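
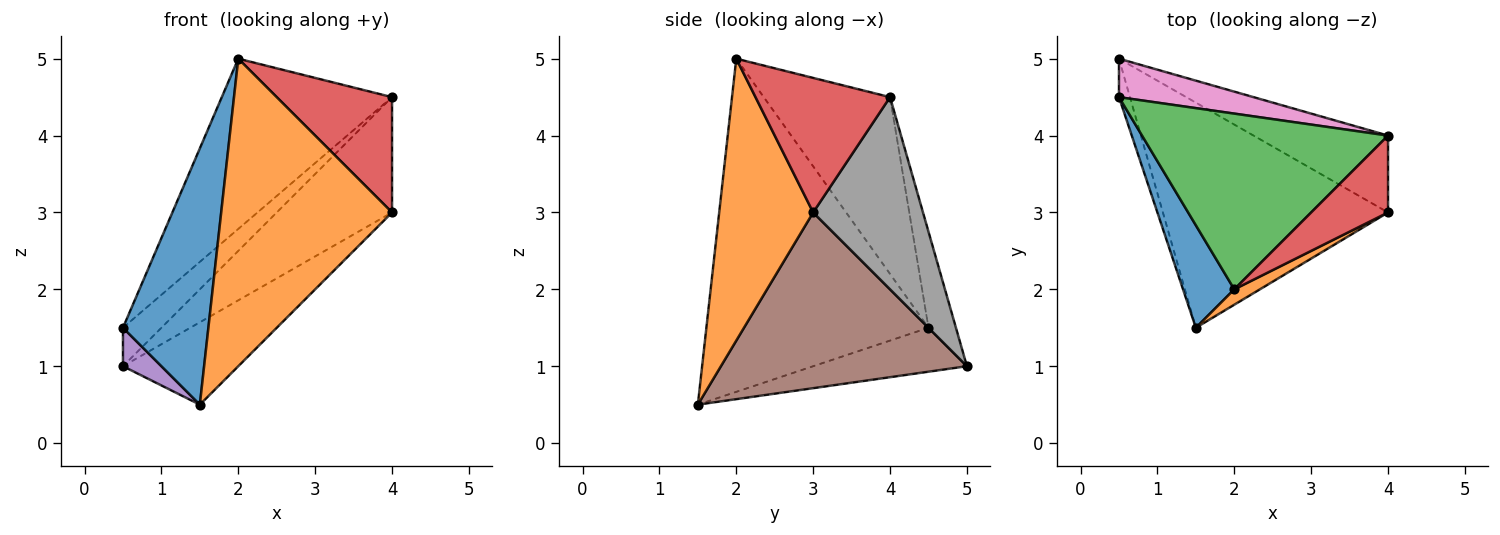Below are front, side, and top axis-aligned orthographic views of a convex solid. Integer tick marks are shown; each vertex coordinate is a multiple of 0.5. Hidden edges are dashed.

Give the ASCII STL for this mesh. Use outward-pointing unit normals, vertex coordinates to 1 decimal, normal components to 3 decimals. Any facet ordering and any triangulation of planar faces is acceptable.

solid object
 facet normal -0.924 -0.355 0.142
  outer loop
   vertex 2.0 2.0 5.0
   vertex 0.5 4.5 1.5
   vertex 1.5 1.5 0.5
  endloop
 endfacet
 facet normal 0.481 -0.875 0.044
  outer loop
   vertex 2.0 2.0 5.0
   vertex 1.5 1.5 0.5
   vertex 4.0 3.0 3.0
  endloop
 endfacet
 facet normal -0.459 0.618 0.638
  outer loop
   vertex 4.0 4.0 4.5
   vertex 0.5 4.5 1.5
   vertex 2.0 2.0 5.0
  endloop
 endfacet
 facet normal 0.697 -0.597 0.398
  outer loop
   vertex 4.0 4.0 4.5
   vertex 2.0 2.0 5.0
   vertex 4.0 3.0 3.0
  endloop
 endfacet
 facet normal -0.943 -0.236 -0.236
  outer loop
   vertex 0.5 5.0 1.0
   vertex 1.5 1.5 0.5
   vertex 0.5 4.5 1.5
  endloop
 endfacet
 facet normal 0.591 0.277 -0.757
  outer loop
   vertex 0.5 5.0 1.0
   vertex 4.0 3.0 3.0
   vertex 1.5 1.5 0.5
  endloop
 endfacet
 facet normal -0.451 0.631 0.631
  outer loop
   vertex 0.5 5.0 1.0
   vertex 0.5 4.5 1.5
   vertex 4.0 4.0 4.5
  endloop
 endfacet
 facet normal 0.621 0.652 -0.435
  outer loop
   vertex 0.5 5.0 1.0
   vertex 4.0 4.0 4.5
   vertex 4.0 3.0 3.0
  endloop
 endfacet
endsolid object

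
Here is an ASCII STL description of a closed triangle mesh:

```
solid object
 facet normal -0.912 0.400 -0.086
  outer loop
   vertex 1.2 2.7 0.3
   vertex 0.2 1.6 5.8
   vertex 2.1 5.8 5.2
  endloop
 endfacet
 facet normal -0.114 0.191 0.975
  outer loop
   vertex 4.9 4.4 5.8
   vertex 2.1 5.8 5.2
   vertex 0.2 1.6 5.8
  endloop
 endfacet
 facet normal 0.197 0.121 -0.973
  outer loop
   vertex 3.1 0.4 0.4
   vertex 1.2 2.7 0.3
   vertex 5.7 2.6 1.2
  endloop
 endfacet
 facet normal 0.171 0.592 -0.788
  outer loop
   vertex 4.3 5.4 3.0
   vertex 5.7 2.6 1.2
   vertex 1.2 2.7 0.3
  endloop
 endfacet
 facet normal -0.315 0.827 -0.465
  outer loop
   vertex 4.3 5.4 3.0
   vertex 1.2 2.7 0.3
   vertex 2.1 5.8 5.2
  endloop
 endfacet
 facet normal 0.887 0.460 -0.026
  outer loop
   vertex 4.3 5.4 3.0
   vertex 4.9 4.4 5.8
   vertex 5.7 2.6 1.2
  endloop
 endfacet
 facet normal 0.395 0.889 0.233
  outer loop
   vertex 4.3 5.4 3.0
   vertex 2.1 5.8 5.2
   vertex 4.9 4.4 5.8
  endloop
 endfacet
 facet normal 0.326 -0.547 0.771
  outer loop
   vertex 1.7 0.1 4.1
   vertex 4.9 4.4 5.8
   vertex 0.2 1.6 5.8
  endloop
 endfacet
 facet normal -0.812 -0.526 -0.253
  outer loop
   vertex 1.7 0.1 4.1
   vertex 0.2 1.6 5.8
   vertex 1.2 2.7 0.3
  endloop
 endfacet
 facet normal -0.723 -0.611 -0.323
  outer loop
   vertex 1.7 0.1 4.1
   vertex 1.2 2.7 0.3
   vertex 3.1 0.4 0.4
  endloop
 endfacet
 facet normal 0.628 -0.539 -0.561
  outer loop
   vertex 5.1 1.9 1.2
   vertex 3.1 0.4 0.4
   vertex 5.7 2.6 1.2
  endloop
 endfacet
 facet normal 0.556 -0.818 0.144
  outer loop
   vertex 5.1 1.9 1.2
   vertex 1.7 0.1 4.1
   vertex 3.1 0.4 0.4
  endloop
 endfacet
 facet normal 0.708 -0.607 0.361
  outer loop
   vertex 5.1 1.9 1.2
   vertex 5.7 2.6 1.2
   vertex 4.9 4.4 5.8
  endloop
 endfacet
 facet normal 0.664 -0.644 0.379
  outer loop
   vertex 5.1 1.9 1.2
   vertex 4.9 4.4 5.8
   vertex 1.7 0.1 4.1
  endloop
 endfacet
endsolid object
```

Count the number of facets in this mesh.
14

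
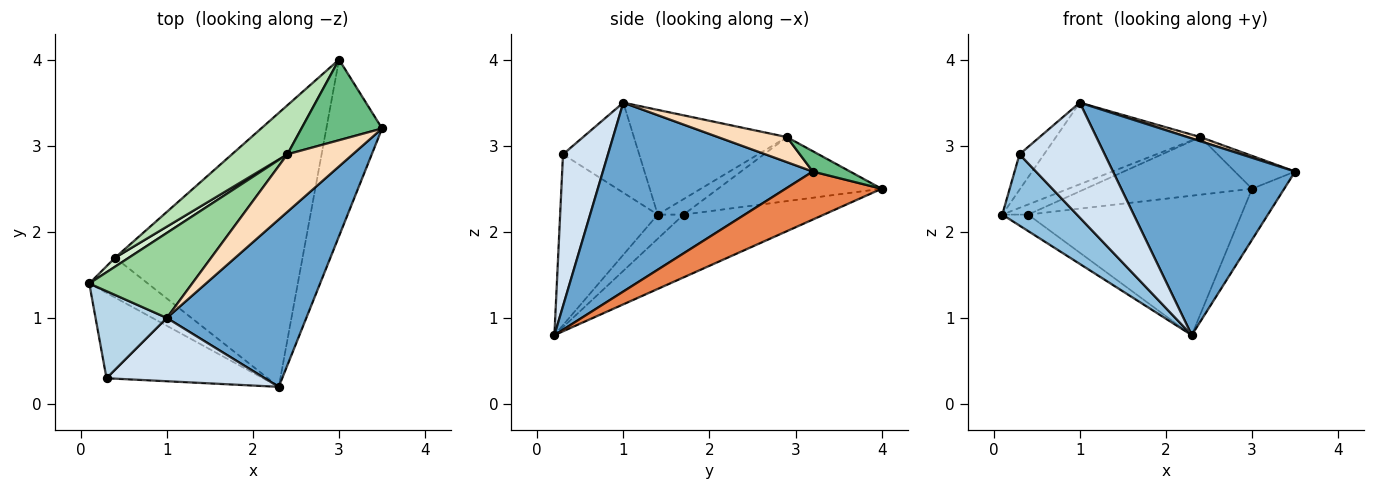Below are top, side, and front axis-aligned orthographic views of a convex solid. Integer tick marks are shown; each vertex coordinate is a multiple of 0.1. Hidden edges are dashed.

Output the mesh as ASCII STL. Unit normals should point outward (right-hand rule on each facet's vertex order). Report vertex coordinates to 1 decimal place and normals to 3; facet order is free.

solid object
 facet normal 0.660 -0.572 0.487
  outer loop
   vertex 1.0 1.0 3.5
   vertex 2.3 0.2 0.8
   vertex 3.5 3.2 2.7
  endloop
 endfacet
 facet normal -0.642 -0.491 -0.588
  outer loop
   vertex 0.3 0.3 2.9
   vertex 0.1 1.4 2.2
   vertex 2.3 0.2 0.8
  endloop
 endfacet
 facet normal -0.760 0.245 0.602
  outer loop
   vertex 0.3 0.3 2.9
   vertex 1.0 1.0 3.5
   vertex 0.1 1.4 2.2
  endloop
 endfacet
 facet normal 0.420 -0.795 0.438
  outer loop
   vertex 0.3 0.3 2.9
   vertex 2.3 0.2 0.8
   vertex 1.0 1.0 3.5
  endloop
 endfacet
 facet normal 0.638 0.214 -0.740
  outer loop
   vertex 3.0 4.0 2.5
   vertex 3.5 3.2 2.7
   vertex 2.3 0.2 0.8
  endloop
 endfacet
 facet normal -0.356 0.356 -0.864
  outer loop
   vertex 0.4 1.7 2.2
   vertex 2.3 0.2 0.8
   vertex 0.1 1.4 2.2
  endloop
 endfacet
 facet normal -0.286 0.435 -0.854
  outer loop
   vertex 0.4 1.7 2.2
   vertex 3.0 4.0 2.5
   vertex 2.3 0.2 0.8
  endloop
 endfacet
 facet normal 0.357 -0.067 0.932
  outer loop
   vertex 2.4 2.9 3.1
   vertex 1.0 1.0 3.5
   vertex 3.5 3.2 2.7
  endloop
 endfacet
 facet normal 0.228 0.368 0.902
  outer loop
   vertex 2.4 2.9 3.1
   vertex 3.5 3.2 2.7
   vertex 3.0 4.0 2.5
  endloop
 endfacet
 facet normal -0.592 0.558 0.581
  outer loop
   vertex 2.4 2.9 3.1
   vertex 0.1 1.4 2.2
   vertex 1.0 1.0 3.5
  endloop
 endfacet
 facet normal -0.599 0.610 0.519
  outer loop
   vertex 2.4 2.9 3.1
   vertex 3.0 4.0 2.5
   vertex 0.4 1.7 2.2
  endloop
 endfacet
 facet normal -0.599 0.599 0.532
  outer loop
   vertex 2.4 2.9 3.1
   vertex 0.4 1.7 2.2
   vertex 0.1 1.4 2.2
  endloop
 endfacet
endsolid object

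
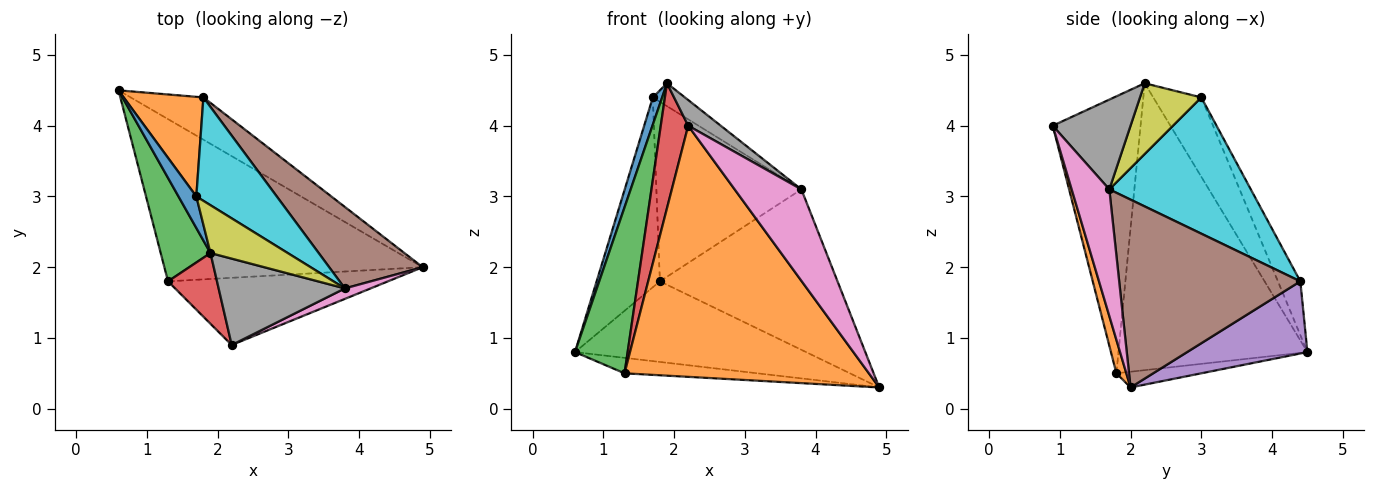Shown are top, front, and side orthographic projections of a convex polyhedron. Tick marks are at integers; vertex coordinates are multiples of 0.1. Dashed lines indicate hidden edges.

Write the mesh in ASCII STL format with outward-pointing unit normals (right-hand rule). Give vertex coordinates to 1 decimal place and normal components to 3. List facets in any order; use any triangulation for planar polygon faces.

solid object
 facet normal -0.060 0.095 -0.994
  outer loop
   vertex 1.3 1.8 0.5
   vertex 0.6 4.5 0.8
   vertex 4.9 2.0 0.3
  endloop
 endfacet
 facet normal 0.039 -0.965 -0.258
  outer loop
   vertex 1.3 1.8 0.5
   vertex 4.9 2.0 0.3
   vertex 2.2 0.9 4.0
  endloop
 endfacet
 facet normal -0.950 -0.265 0.165
  outer loop
   vertex 1.3 1.8 0.5
   vertex 1.9 2.2 4.6
   vertex 0.6 4.5 0.8
  endloop
 endfacet
 facet normal -0.941 -0.294 0.166
  outer loop
   vertex 1.3 1.8 0.5
   vertex 2.2 0.9 4.0
   vertex 1.9 2.2 4.6
  endloop
 endfacet
 facet normal 0.419 0.804 -0.422
  outer loop
   vertex 1.8 4.4 1.8
   vertex 4.9 2.0 0.3
   vertex 0.6 4.5 0.8
  endloop
 endfacet
 facet normal 0.673 0.660 0.335
  outer loop
   vertex 3.8 1.7 3.1
   vertex 4.9 2.0 0.3
   vertex 1.8 4.4 1.8
  endloop
 endfacet
 facet normal 0.489 -0.867 0.099
  outer loop
   vertex 3.8 1.7 3.1
   vertex 2.2 0.9 4.0
   vertex 4.9 2.0 0.3
  endloop
 endfacet
 facet normal 0.563 -0.236 0.792
  outer loop
   vertex 3.8 1.7 3.1
   vertex 1.9 2.2 4.6
   vertex 2.2 0.9 4.0
  endloop
 endfacet
 facet normal 0.637 0.333 0.695
  outer loop
   vertex 1.7 3.0 4.4
   vertex 1.9 2.2 4.6
   vertex 3.8 1.7 3.1
  endloop
 endfacet
 facet normal 0.646 0.662 0.381
  outer loop
   vertex 1.7 3.0 4.4
   vertex 3.8 1.7 3.1
   vertex 1.8 4.4 1.8
  endloop
 endfacet
 facet normal -0.959 -0.186 0.216
  outer loop
   vertex 1.7 3.0 4.4
   vertex 0.6 4.5 0.8
   vertex 1.9 2.2 4.6
  endloop
 endfacet
 facet normal -0.299 0.845 0.443
  outer loop
   vertex 1.7 3.0 4.4
   vertex 1.8 4.4 1.8
   vertex 0.6 4.5 0.8
  endloop
 endfacet
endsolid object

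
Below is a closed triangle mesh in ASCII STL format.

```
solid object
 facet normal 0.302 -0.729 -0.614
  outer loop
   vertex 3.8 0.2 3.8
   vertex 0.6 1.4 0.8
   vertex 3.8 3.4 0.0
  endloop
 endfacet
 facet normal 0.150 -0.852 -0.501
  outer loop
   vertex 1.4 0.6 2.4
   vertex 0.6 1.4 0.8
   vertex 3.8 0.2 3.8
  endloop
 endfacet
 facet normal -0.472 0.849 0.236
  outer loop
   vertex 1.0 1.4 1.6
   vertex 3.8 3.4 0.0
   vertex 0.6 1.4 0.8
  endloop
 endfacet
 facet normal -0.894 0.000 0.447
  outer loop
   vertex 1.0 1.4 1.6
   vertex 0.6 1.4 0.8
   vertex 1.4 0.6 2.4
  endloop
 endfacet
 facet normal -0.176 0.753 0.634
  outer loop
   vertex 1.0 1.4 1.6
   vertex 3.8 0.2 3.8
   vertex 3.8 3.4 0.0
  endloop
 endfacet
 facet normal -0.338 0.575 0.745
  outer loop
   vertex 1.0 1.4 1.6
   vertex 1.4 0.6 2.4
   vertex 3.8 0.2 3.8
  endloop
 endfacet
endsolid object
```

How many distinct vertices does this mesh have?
5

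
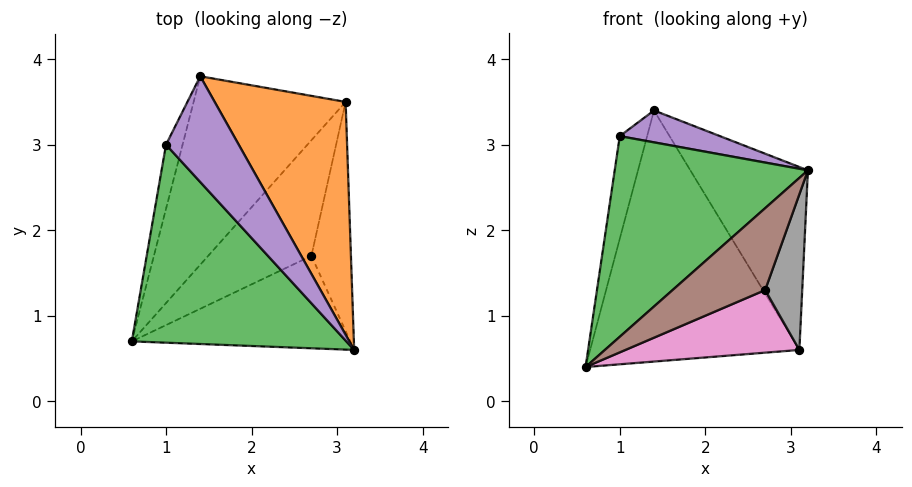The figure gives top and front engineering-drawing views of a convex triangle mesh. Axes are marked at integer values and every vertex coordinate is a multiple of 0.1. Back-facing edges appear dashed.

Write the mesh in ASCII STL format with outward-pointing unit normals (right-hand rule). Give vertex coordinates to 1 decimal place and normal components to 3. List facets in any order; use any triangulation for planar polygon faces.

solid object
 facet normal -0.647 0.610 -0.458
  outer loop
   vertex 3.1 3.5 0.6
   vertex 0.6 0.7 0.4
   vertex 1.4 3.8 3.4
  endloop
 endfacet
 facet normal 0.815 0.358 0.456
  outer loop
   vertex 3.1 3.5 0.6
   vertex 1.4 3.8 3.4
   vertex 3.2 0.6 2.7
  endloop
 endfacet
 facet normal -0.544 -0.597 0.589
  outer loop
   vertex 1.0 3.0 3.1
   vertex 0.6 0.7 0.4
   vertex 3.2 0.6 2.7
  endloop
 endfacet
 facet normal -0.792 0.517 -0.323
  outer loop
   vertex 1.0 3.0 3.1
   vertex 1.4 3.8 3.4
   vertex 0.6 0.7 0.4
  endloop
 endfacet
 facet normal -0.139 -0.286 0.948
  outer loop
   vertex 1.0 3.0 3.1
   vertex 3.2 0.6 2.7
   vertex 1.4 3.8 3.4
  endloop
 endfacet
 facet normal 0.537 -0.559 -0.631
  outer loop
   vertex 2.7 1.7 1.3
   vertex 3.2 0.6 2.7
   vertex 0.6 0.7 0.4
  endloop
 endfacet
 facet normal 0.517 -0.408 -0.753
  outer loop
   vertex 2.7 1.7 1.3
   vertex 0.6 0.7 0.4
   vertex 3.1 3.5 0.6
  endloop
 endfacet
 facet normal 0.734 -0.382 -0.562
  outer loop
   vertex 2.7 1.7 1.3
   vertex 3.1 3.5 0.6
   vertex 3.2 0.6 2.7
  endloop
 endfacet
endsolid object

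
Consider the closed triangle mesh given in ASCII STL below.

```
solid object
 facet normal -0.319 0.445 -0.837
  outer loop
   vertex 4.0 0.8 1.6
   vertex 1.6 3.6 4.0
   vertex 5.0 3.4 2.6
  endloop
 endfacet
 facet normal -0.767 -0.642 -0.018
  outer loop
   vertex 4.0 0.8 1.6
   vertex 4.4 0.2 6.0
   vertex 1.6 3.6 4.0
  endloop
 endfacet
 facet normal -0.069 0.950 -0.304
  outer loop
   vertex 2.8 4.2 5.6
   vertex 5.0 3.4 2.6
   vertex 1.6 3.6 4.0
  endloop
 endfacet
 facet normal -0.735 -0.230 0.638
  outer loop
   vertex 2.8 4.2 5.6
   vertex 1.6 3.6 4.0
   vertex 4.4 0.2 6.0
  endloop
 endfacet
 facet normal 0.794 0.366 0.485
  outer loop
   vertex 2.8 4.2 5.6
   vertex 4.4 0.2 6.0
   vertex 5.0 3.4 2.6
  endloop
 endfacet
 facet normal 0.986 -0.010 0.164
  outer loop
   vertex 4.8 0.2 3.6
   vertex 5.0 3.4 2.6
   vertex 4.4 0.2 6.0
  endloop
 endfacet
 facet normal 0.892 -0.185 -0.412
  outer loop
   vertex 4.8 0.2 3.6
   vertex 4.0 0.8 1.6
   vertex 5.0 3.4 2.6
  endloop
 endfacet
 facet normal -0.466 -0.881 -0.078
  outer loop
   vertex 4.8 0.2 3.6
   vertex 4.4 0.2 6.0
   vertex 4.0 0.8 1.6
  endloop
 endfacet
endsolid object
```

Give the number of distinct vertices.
6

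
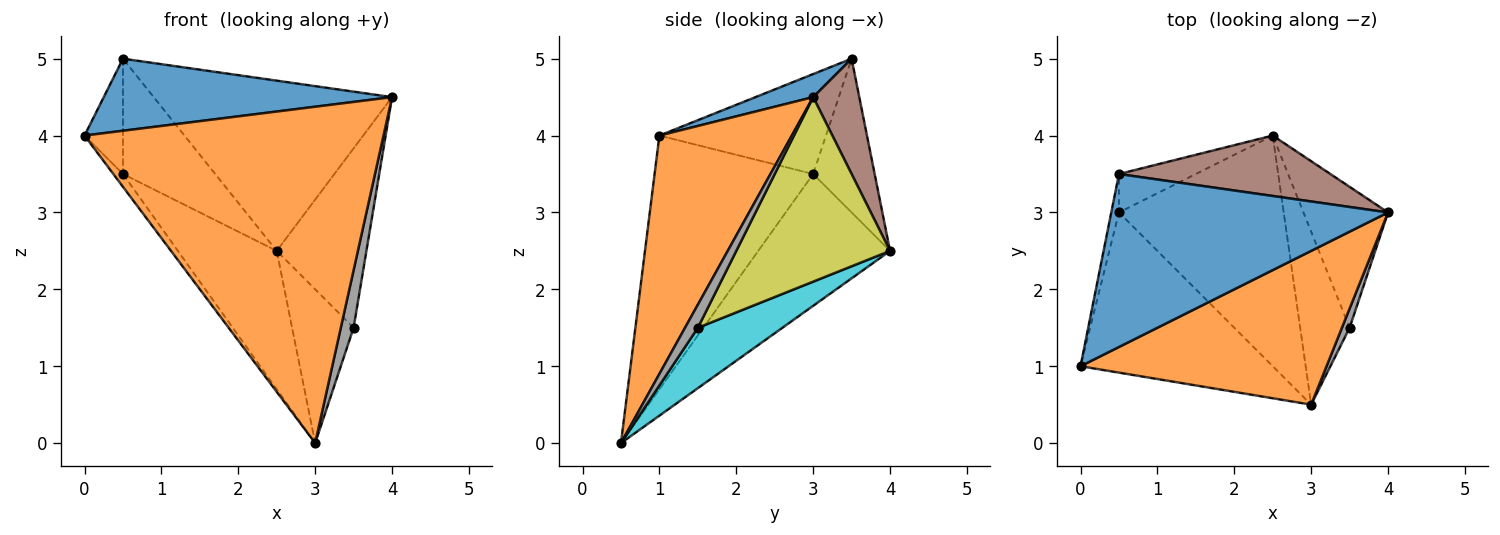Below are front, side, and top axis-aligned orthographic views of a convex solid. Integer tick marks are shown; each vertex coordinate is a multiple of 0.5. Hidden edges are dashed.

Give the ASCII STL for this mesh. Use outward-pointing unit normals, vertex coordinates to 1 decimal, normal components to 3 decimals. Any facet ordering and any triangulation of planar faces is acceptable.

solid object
 facet normal 0.077 -0.383 0.920
  outer loop
   vertex 0.5 3.5 5.0
   vertex 0.0 1.0 4.0
   vertex 4.0 3.0 4.5
  endloop
 endfacet
 facet normal 0.374 -0.844 0.386
  outer loop
   vertex 3.0 0.5 0.0
   vertex 4.0 3.0 4.5
   vertex 0.0 1.0 4.0
  endloop
 endfacet
 facet normal -0.972 0.224 -0.075
  outer loop
   vertex 0.5 3.0 3.5
   vertex 0.0 1.0 4.0
   vertex 0.5 3.5 5.0
  endloop
 endfacet
 facet normal -0.796 0.048 -0.603
  outer loop
   vertex 0.5 3.0 3.5
   vertex 3.0 0.5 0.0
   vertex 0.0 1.0 4.0
  endloop
 endfacet
 facet normal -0.566 0.424 -0.707
  outer loop
   vertex 2.5 4.0 2.5
   vertex 3.0 0.5 0.0
   vertex 0.5 3.0 3.5
  endloop
 endfacet
 facet normal 0.179 0.927 0.329
  outer loop
   vertex 2.5 4.0 2.5
   vertex 0.5 3.5 5.0
   vertex 4.0 3.0 4.5
  endloop
 endfacet
 facet normal -0.535 0.802 -0.267
  outer loop
   vertex 2.5 4.0 2.5
   vertex 0.5 3.0 3.5
   vertex 0.5 3.5 5.0
  endloop
 endfacet
 facet normal 0.688 -0.688 0.229
  outer loop
   vertex 3.5 1.5 1.5
   vertex 4.0 3.0 4.5
   vertex 3.0 0.5 0.0
  endloop
 endfacet
 facet normal 0.803 0.468 -0.368
  outer loop
   vertex 3.5 1.5 1.5
   vertex 2.5 4.0 2.5
   vertex 4.0 3.0 4.5
  endloop
 endfacet
 facet normal 0.674 0.491 -0.552
  outer loop
   vertex 3.5 1.5 1.5
   vertex 3.0 0.5 0.0
   vertex 2.5 4.0 2.5
  endloop
 endfacet
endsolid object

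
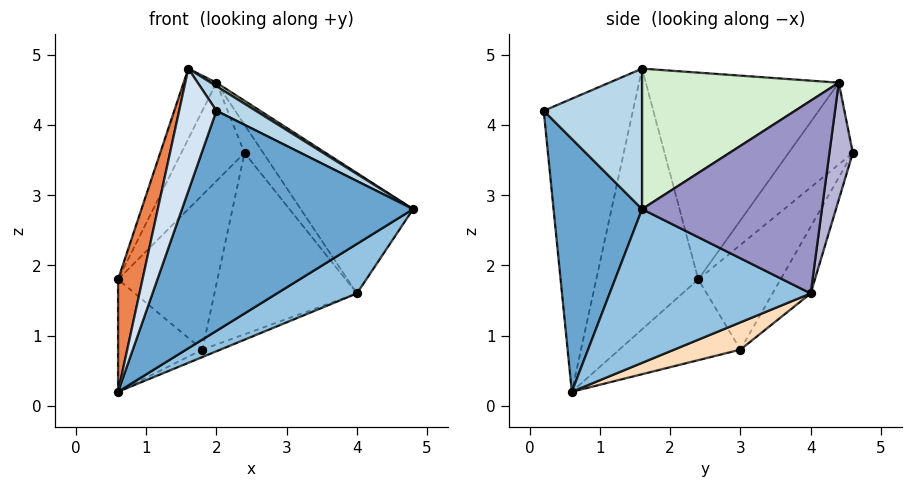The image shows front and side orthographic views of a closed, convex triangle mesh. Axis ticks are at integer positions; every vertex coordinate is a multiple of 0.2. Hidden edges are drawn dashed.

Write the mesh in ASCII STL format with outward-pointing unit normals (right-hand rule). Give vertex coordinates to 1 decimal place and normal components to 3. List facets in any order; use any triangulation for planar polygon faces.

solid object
 facet normal 0.349 -0.912 -0.214
  outer loop
   vertex 2.0 0.2 4.2
   vertex 0.6 0.6 0.2
   vertex 4.8 1.6 2.8
  endloop
 endfacet
 facet normal 0.551 -0.219 -0.805
  outer loop
   vertex 4.0 4.0 1.6
   vertex 4.8 1.6 2.8
   vertex 0.6 0.6 0.2
  endloop
 endfacet
 facet normal 0.518 -0.207 0.830
  outer loop
   vertex 1.6 1.6 4.8
   vertex 2.0 0.2 4.2
   vertex 4.8 1.6 2.8
  endloop
 endfacet
 facet normal -0.888 -0.371 0.274
  outer loop
   vertex 1.6 1.6 4.8
   vertex 0.6 0.6 0.2
   vertex 2.0 0.2 4.2
  endloop
 endfacet
 facet normal -0.941 -0.225 0.253
  outer loop
   vertex 1.6 1.6 4.8
   vertex 0.6 2.4 1.8
   vertex 0.6 0.6 0.2
  endloop
 endfacet
 facet normal -0.232 0.865 -0.445
  outer loop
   vertex 1.8 3.0 0.8
   vertex 2.4 4.6 3.6
   vertex 4.0 4.0 1.6
  endloop
 endfacet
 facet normal -0.610 0.737 -0.290
  outer loop
   vertex 1.8 3.0 0.8
   vertex 0.6 2.4 1.8
   vertex 2.4 4.6 3.6
  endloop
 endfacet
 facet normal 0.307 0.084 -0.948
  outer loop
   vertex 1.8 3.0 0.8
   vertex 4.0 4.0 1.6
   vertex 0.6 0.6 0.2
  endloop
 endfacet
 facet normal -0.691 0.480 -0.541
  outer loop
   vertex 1.8 3.0 0.8
   vertex 0.6 0.6 0.2
   vertex 0.6 2.4 1.8
  endloop
 endfacet
 facet normal -0.705 0.694 -0.143
  outer loop
   vertex 2.0 4.4 4.6
   vertex 2.4 4.6 3.6
   vertex 0.6 2.4 1.8
  endloop
 endfacet
 facet normal -0.924 0.157 0.350
  outer loop
   vertex 2.0 4.4 4.6
   vertex 0.6 2.4 1.8
   vertex 1.6 1.6 4.8
  endloop
 endfacet
 facet normal 0.530 -0.015 0.848
  outer loop
   vertex 2.0 4.4 4.6
   vertex 1.6 1.6 4.8
   vertex 4.8 1.6 2.8
  endloop
 endfacet
 facet normal 0.760 0.475 0.443
  outer loop
   vertex 2.0 4.4 4.6
   vertex 4.8 1.6 2.8
   vertex 4.0 4.0 1.6
  endloop
 endfacet
 facet normal 0.715 0.572 0.401
  outer loop
   vertex 2.0 4.4 4.6
   vertex 4.0 4.0 1.6
   vertex 2.4 4.6 3.6
  endloop
 endfacet
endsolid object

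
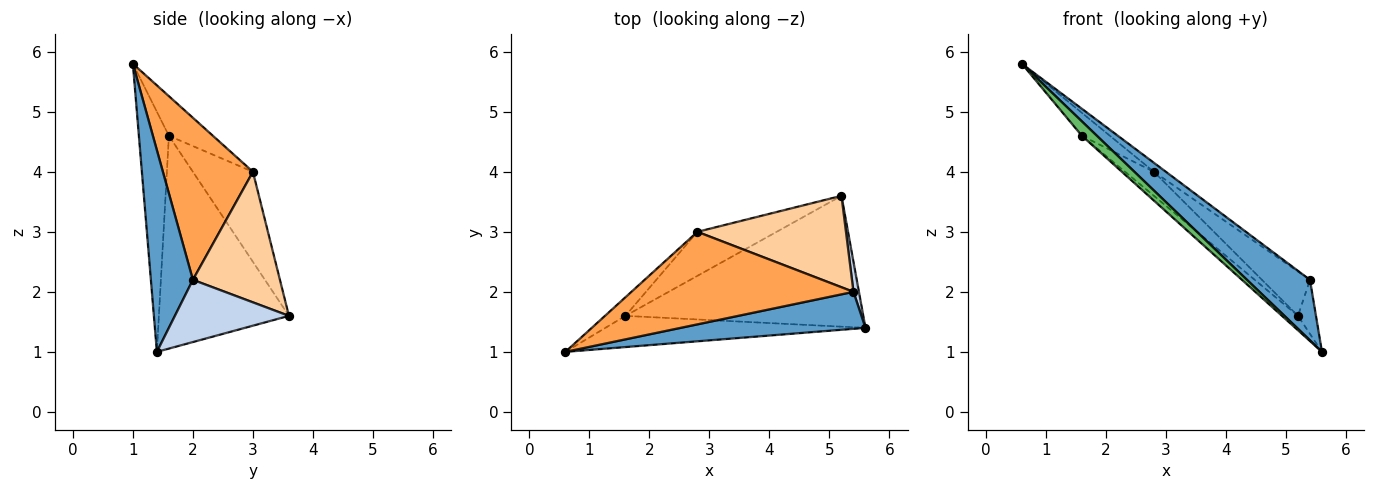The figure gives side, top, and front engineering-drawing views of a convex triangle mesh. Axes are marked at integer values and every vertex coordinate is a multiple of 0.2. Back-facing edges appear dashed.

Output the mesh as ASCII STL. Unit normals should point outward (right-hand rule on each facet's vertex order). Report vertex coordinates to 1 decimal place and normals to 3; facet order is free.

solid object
 facet normal 0.494 -0.742 0.453
  outer loop
   vertex 5.4 2.0 2.2
   vertex 0.6 1.0 5.8
   vertex 5.6 1.4 1.0
  endloop
 endfacet
 facet normal 0.984 0.155 0.086
  outer loop
   vertex 5.4 2.0 2.2
   vertex 5.6 1.4 1.0
   vertex 5.2 3.6 1.6
  endloop
 endfacet
 facet normal 0.588 0.078 0.805
  outer loop
   vertex 2.8 3.0 4.0
   vertex 0.6 1.0 5.8
   vertex 5.4 2.0 2.2
  endloop
 endfacet
 facet normal 0.620 0.342 0.706
  outer loop
   vertex 2.8 3.0 4.0
   vertex 5.4 2.0 2.2
   vertex 5.2 3.6 1.6
  endloop
 endfacet
 facet normal -0.642 -0.321 -0.696
  outer loop
   vertex 1.6 1.6 4.6
   vertex 5.6 1.4 1.0
   vertex 0.6 1.0 5.8
  endloop
 endfacet
 facet normal -0.664 0.082 -0.743
  outer loop
   vertex 1.6 1.6 4.6
   vertex 5.2 3.6 1.6
   vertex 5.6 1.4 1.0
  endloop
 endfacet
 facet normal -0.774 0.492 -0.399
  outer loop
   vertex 1.6 1.6 4.6
   vertex 0.6 1.0 5.8
   vertex 2.8 3.0 4.0
  endloop
 endfacet
 facet normal -0.706 0.339 -0.622
  outer loop
   vertex 1.6 1.6 4.6
   vertex 2.8 3.0 4.0
   vertex 5.2 3.6 1.6
  endloop
 endfacet
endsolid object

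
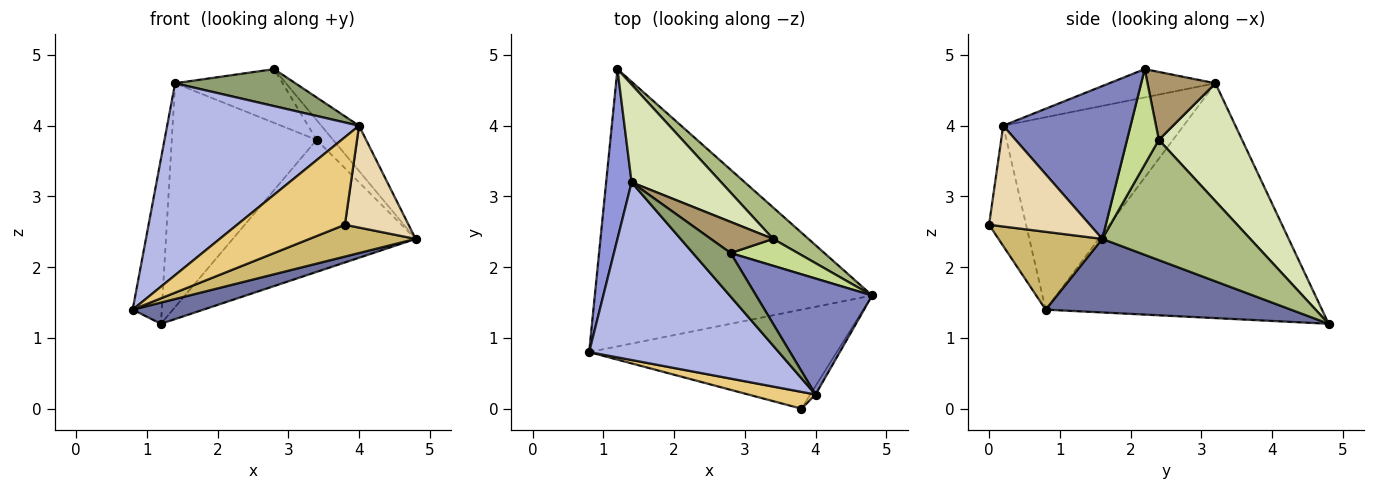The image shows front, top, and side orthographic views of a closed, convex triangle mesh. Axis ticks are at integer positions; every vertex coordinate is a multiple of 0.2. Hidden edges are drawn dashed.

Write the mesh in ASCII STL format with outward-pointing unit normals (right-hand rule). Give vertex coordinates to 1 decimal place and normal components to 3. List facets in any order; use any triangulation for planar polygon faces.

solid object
 facet normal 0.256 -0.074 -0.964
  outer loop
   vertex 1.2 4.8 1.2
   vertex 4.8 1.6 2.4
   vertex 0.8 0.8 1.4
  endloop
 endfacet
 facet normal 0.775 0.230 0.589
  outer loop
   vertex 4.0 0.2 4.0
   vertex 4.8 1.6 2.4
   vertex 2.8 2.2 4.8
  endloop
 endfacet
 facet normal -0.989 0.104 0.107
  outer loop
   vertex 1.4 3.2 4.6
   vertex 1.2 4.8 1.2
   vertex 0.8 0.8 1.4
  endloop
 endfacet
 facet normal -0.568 -0.604 0.559
  outer loop
   vertex 1.4 3.2 4.6
   vertex 0.8 0.8 1.4
   vertex 4.0 0.2 4.0
  endloop
 endfacet
 facet normal -0.496 -0.562 0.662
  outer loop
   vertex 1.4 3.2 4.6
   vertex 4.0 0.2 4.0
   vertex 2.8 2.2 4.8
  endloop
 endfacet
 facet normal 0.619 0.764 0.182
  outer loop
   vertex 3.4 2.4 3.8
   vertex 4.8 1.6 2.4
   vertex 1.2 4.8 1.2
  endloop
 endfacet
 facet normal 0.753 0.390 0.530
  outer loop
   vertex 3.4 2.4 3.8
   vertex 2.8 2.2 4.8
   vertex 4.8 1.6 2.4
  endloop
 endfacet
 facet normal 0.466 0.811 0.354
  outer loop
   vertex 3.4 2.4 3.8
   vertex 1.2 4.8 1.2
   vertex 1.4 3.2 4.6
  endloop
 endfacet
 facet normal 0.480 0.759 0.440
  outer loop
   vertex 3.4 2.4 3.8
   vertex 1.4 3.2 4.6
   vertex 2.8 2.2 4.8
  endloop
 endfacet
 facet normal 0.287 -0.293 -0.912
  outer loop
   vertex 3.8 0.0 2.6
   vertex 0.8 0.8 1.4
   vertex 4.8 1.6 2.4
  endloop
 endfacet
 facet normal -0.320 -0.931 0.179
  outer loop
   vertex 3.8 0.0 2.6
   vertex 4.0 0.2 4.0
   vertex 0.8 0.8 1.4
  endloop
 endfacet
 facet normal 0.845 -0.533 -0.044
  outer loop
   vertex 3.8 0.0 2.6
   vertex 4.8 1.6 2.4
   vertex 4.0 0.2 4.0
  endloop
 endfacet
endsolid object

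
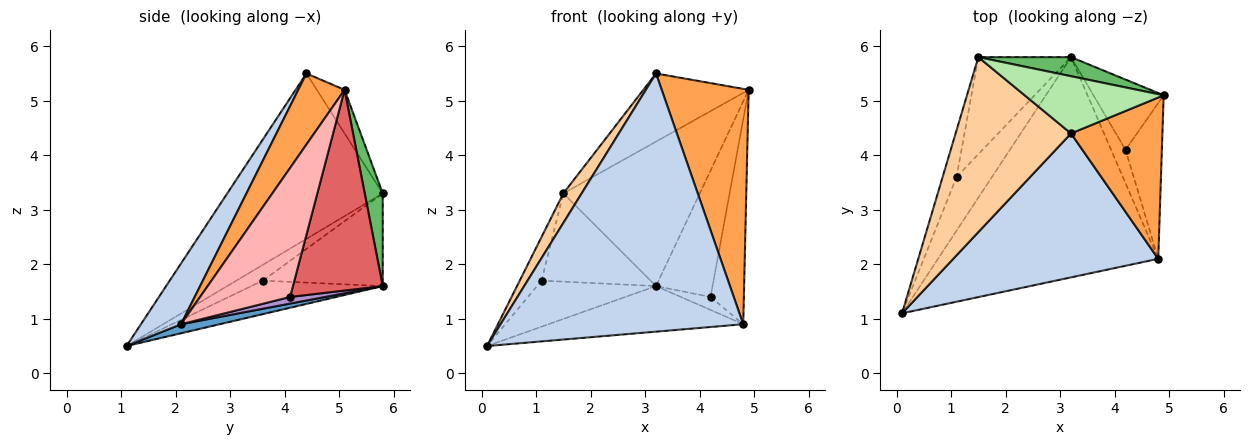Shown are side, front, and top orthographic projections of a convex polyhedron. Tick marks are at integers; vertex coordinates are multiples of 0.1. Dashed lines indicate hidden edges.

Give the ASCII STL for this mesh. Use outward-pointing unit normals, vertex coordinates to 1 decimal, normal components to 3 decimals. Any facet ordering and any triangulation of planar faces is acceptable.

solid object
 facet normal 0.040 0.202 -0.978
  outer loop
   vertex 4.8 2.1 0.9
   vertex 0.1 1.1 0.5
   vertex 3.2 5.8 1.6
  endloop
 endfacet
 facet normal 0.143 -0.864 0.482
  outer loop
   vertex 4.8 2.1 0.9
   vertex 3.2 4.4 5.5
   vertex 0.1 1.1 0.5
  endloop
 endfacet
 facet normal 0.402 -0.755 0.518
  outer loop
   vertex 4.8 2.1 0.9
   vertex 4.9 5.1 5.2
   vertex 3.2 4.4 5.5
  endloop
 endfacet
 facet normal -0.816 -0.096 0.570
  outer loop
   vertex 1.5 5.8 3.3
   vertex 0.1 1.1 0.5
   vertex 3.2 4.4 5.5
  endloop
 endfacet
 facet normal 0.130 0.983 0.130
  outer loop
   vertex 1.5 5.8 3.3
   vertex 4.9 5.1 5.2
   vertex 3.2 5.8 1.6
  endloop
 endfacet
 facet normal -0.198 0.751 0.630
  outer loop
   vertex 1.5 5.8 3.3
   vertex 3.2 4.4 5.5
   vertex 4.9 5.1 5.2
  endloop
 endfacet
 facet normal 0.812 0.511 -0.284
  outer loop
   vertex 4.2 4.1 1.4
   vertex 3.2 5.8 1.6
   vertex 4.9 5.1 5.2
  endloop
 endfacet
 facet normal 0.907 0.336 -0.255
  outer loop
   vertex 4.2 4.1 1.4
   vertex 4.9 5.1 5.2
   vertex 4.8 2.1 0.9
  endloop
 endfacet
 facet normal 0.394 0.332 -0.857
  outer loop
   vertex 4.2 4.1 1.4
   vertex 4.8 2.1 0.9
   vertex 3.2 5.8 1.6
  endloop
 endfacet
 facet normal -0.584 0.529 -0.616
  outer loop
   vertex 1.1 3.6 1.7
   vertex 3.2 5.8 1.6
   vertex 0.1 1.1 0.5
  endloop
 endfacet
 facet normal -0.638 0.525 -0.563
  outer loop
   vertex 1.1 3.6 1.7
   vertex 0.1 1.1 0.5
   vertex 1.5 5.8 3.3
  endloop
 endfacet
 facet normal -0.595 0.541 -0.595
  outer loop
   vertex 1.1 3.6 1.7
   vertex 1.5 5.8 3.3
   vertex 3.2 5.8 1.6
  endloop
 endfacet
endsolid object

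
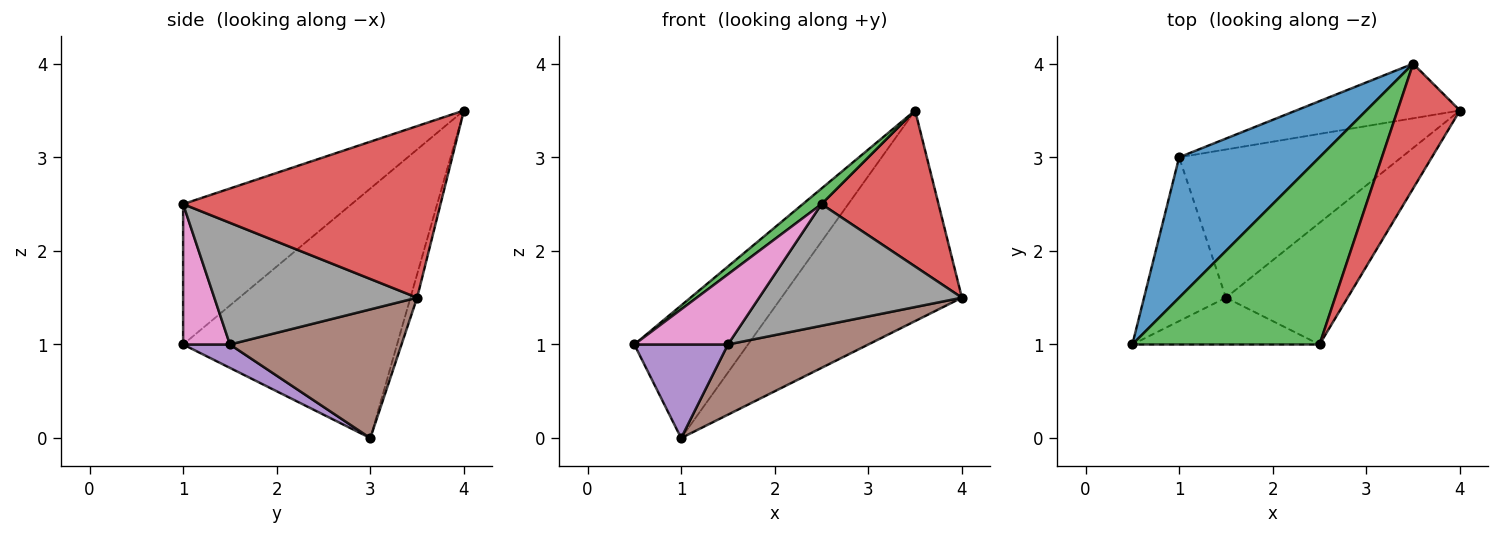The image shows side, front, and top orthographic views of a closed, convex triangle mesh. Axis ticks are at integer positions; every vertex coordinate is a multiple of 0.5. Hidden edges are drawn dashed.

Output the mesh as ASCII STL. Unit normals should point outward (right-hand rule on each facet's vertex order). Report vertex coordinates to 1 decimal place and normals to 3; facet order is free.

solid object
 facet normal -0.791 0.420 0.445
  outer loop
   vertex 3.5 4.0 3.5
   vertex 1.0 3.0 0.0
   vertex 0.5 1.0 1.0
  endloop
 endfacet
 facet normal -0.036 0.967 -0.251
  outer loop
   vertex 3.5 4.0 3.5
   vertex 4.0 3.5 1.5
   vertex 1.0 3.0 0.0
  endloop
 endfacet
 facet normal -0.599 -0.067 0.798
  outer loop
   vertex 2.5 1.0 2.5
   vertex 3.5 4.0 3.5
   vertex 0.5 1.0 1.0
  endloop
 endfacet
 facet normal 0.864 -0.393 0.314
  outer loop
   vertex 2.5 1.0 2.5
   vertex 4.0 3.5 1.5
   vertex 3.5 4.0 3.5
  endloop
 endfacet
 facet normal 0.241 -0.482 -0.843
  outer loop
   vertex 1.5 1.5 1.0
   vertex 0.5 1.0 1.0
   vertex 1.0 3.0 0.0
  endloop
 endfacet
 facet normal 0.464 -0.379 -0.801
  outer loop
   vertex 1.5 1.5 1.0
   vertex 1.0 3.0 0.0
   vertex 4.0 3.5 1.5
  endloop
 endfacet
 facet normal 0.384 -0.768 -0.512
  outer loop
   vertex 1.5 1.5 1.0
   vertex 2.5 1.0 2.5
   vertex 0.5 1.0 1.0
  endloop
 endfacet
 facet normal 0.577 -0.577 -0.577
  outer loop
   vertex 1.5 1.5 1.0
   vertex 4.0 3.5 1.5
   vertex 2.5 1.0 2.5
  endloop
 endfacet
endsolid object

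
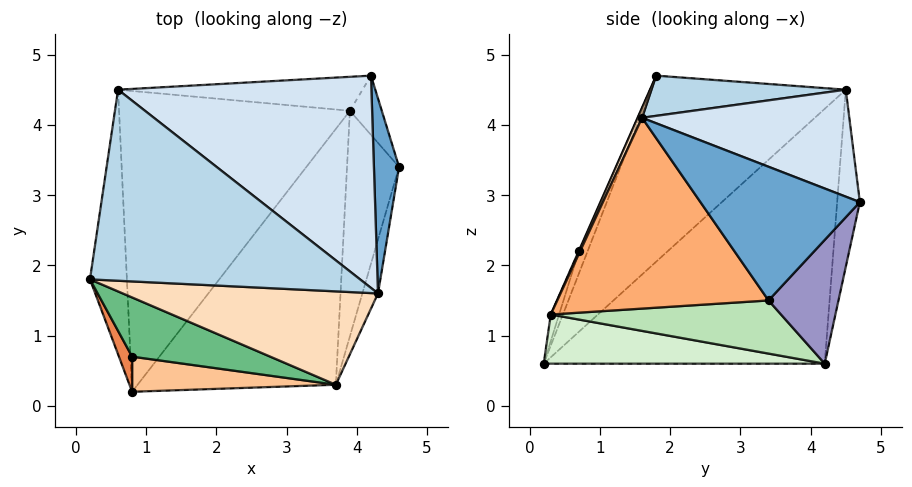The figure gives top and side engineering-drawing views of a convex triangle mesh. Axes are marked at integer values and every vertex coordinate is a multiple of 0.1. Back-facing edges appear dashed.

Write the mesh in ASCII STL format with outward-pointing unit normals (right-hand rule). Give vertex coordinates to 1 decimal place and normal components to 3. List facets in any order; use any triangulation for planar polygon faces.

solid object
 facet normal 0.978 0.103 0.184
  outer loop
   vertex 4.3 1.6 4.1
   vertex 4.6 3.4 1.5
   vertex 4.2 4.7 2.9
  endloop
 endfacet
 facet normal -0.973 0.130 -0.193
  outer loop
   vertex 0.6 4.5 4.5
   vertex 0.8 0.2 0.6
   vertex 0.2 1.8 4.7
  endloop
 endfacet
 facet normal 0.147 0.051 0.988
  outer loop
   vertex 0.6 4.5 4.5
   vertex 0.2 1.8 4.7
   vertex 4.3 1.6 4.1
  endloop
 endfacet
 facet normal 0.365 0.346 0.864
  outer loop
   vertex 0.6 4.5 4.5
   vertex 4.3 1.6 4.1
   vertex 4.2 4.7 2.9
  endloop
 endfacet
 facet normal -0.452 -0.851 0.266
  outer loop
   vertex 0.8 0.7 2.2
   vertex 0.2 1.8 4.7
   vertex 0.8 0.2 0.6
  endloop
 endfacet
 facet normal 0.959 -0.273 -0.079
  outer loop
   vertex 3.7 0.3 1.3
   vertex 4.6 3.4 1.5
   vertex 4.3 1.6 4.1
  endloop
 endfacet
 facet normal -0.039 -0.954 0.298
  outer loop
   vertex 3.7 0.3 1.3
   vertex 0.8 0.7 2.2
   vertex 0.8 0.2 0.6
  endloop
 endfacet
 facet normal 0.017 -0.908 0.418
  outer loop
   vertex 3.7 0.3 1.3
   vertex 4.3 1.6 4.1
   vertex 0.2 1.8 4.7
  endloop
 endfacet
 facet normal -0.001 -0.915 0.402
  outer loop
   vertex 3.7 0.3 1.3
   vertex 0.2 1.8 4.7
   vertex 0.8 0.7 2.2
  endloop
 endfacet
 facet normal -0.643 0.498 -0.582
  outer loop
   vertex 3.9 4.2 0.6
   vertex 0.8 0.2 0.6
   vertex 0.6 4.5 4.5
  endloop
 endfacet
 facet normal 0.705 -0.160 -0.691
  outer loop
   vertex 3.9 4.2 0.6
   vertex 4.6 3.4 1.5
   vertex 3.7 0.3 1.3
  endloop
 endfacet
 facet normal 0.237 -0.183 -0.954
  outer loop
   vertex 3.9 4.2 0.6
   vertex 3.7 0.3 1.3
   vertex 0.8 0.2 0.6
  endloop
 endfacet
 facet normal 0.843 0.493 -0.217
  outer loop
   vertex 3.9 4.2 0.6
   vertex 4.2 4.7 2.9
   vertex 4.6 3.4 1.5
  endloop
 endfacet
 facet normal -0.140 0.971 -0.193
  outer loop
   vertex 3.9 4.2 0.6
   vertex 0.6 4.5 4.5
   vertex 4.2 4.7 2.9
  endloop
 endfacet
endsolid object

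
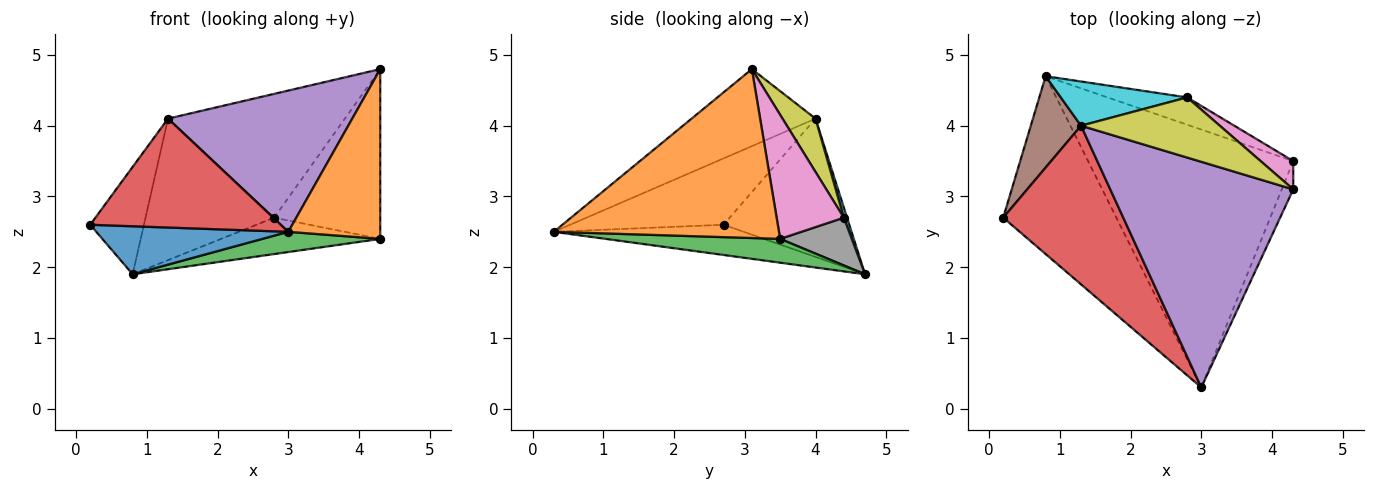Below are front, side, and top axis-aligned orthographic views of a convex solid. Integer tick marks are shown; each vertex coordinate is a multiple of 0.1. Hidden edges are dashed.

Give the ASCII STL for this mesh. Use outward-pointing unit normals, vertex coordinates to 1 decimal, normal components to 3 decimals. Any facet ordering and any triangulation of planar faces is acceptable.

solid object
 facet normal -0.250 -0.252 -0.935
  outer loop
   vertex 0.8 4.7 1.9
   vertex 3.0 0.3 2.5
   vertex 0.2 2.7 2.6
  endloop
 endfacet
 facet normal 0.924 -0.377 -0.063
  outer loop
   vertex 4.3 3.5 2.4
   vertex 4.3 3.1 4.8
   vertex 3.0 0.3 2.5
  endloop
 endfacet
 facet normal 0.115 -0.078 -0.990
  outer loop
   vertex 4.3 3.5 2.4
   vertex 3.0 0.3 2.5
   vertex 0.8 4.7 1.9
  endloop
 endfacet
 facet normal -0.415 -0.515 0.750
  outer loop
   vertex 1.3 4.0 4.1
   vertex 0.2 2.7 2.6
   vertex 3.0 0.3 2.5
  endloop
 endfacet
 facet normal -0.336 -0.500 0.798
  outer loop
   vertex 1.3 4.0 4.1
   vertex 3.0 0.3 2.5
   vertex 4.3 3.1 4.8
  endloop
 endfacet
 facet normal -0.872 0.373 0.317
  outer loop
   vertex 1.3 4.0 4.1
   vertex 0.8 4.7 1.9
   vertex 0.2 2.7 2.6
  endloop
 endfacet
 facet normal 0.530 0.837 0.139
  outer loop
   vertex 2.8 4.4 2.7
   vertex 4.3 3.1 4.8
   vertex 4.3 3.5 2.4
  endloop
 endfacet
 facet normal 0.339 0.753 -0.565
  outer loop
   vertex 2.8 4.4 2.7
   vertex 4.3 3.5 2.4
   vertex 0.8 4.7 1.9
  endloop
 endfacet
 facet normal 0.166 0.887 0.431
  outer loop
   vertex 2.8 4.4 2.7
   vertex 1.3 4.0 4.1
   vertex 4.3 3.1 4.8
  endloop
 endfacet
 facet normal 0.024 0.954 0.298
  outer loop
   vertex 2.8 4.4 2.7
   vertex 0.8 4.7 1.9
   vertex 1.3 4.0 4.1
  endloop
 endfacet
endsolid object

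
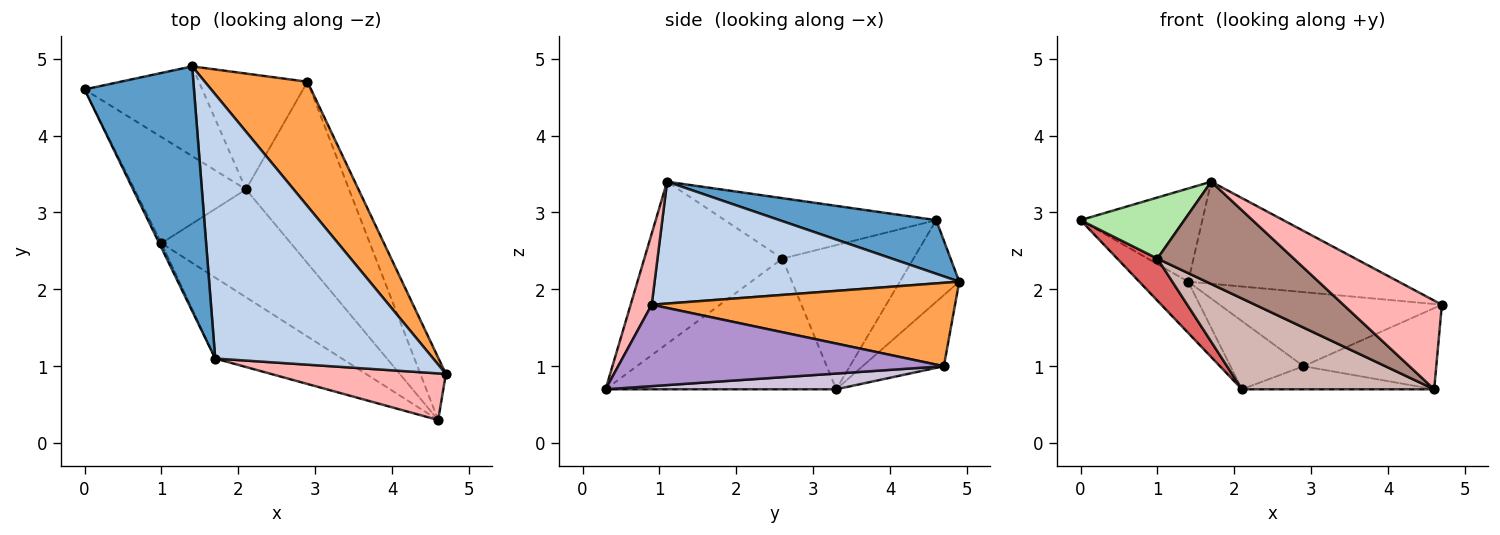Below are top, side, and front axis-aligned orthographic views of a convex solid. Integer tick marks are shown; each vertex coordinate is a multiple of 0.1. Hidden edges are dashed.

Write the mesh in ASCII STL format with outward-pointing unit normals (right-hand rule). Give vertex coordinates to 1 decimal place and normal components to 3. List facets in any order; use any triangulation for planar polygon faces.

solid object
 facet normal 0.416 0.324 0.850
  outer loop
   vertex 1.4 4.9 2.1
   vertex 0.0 4.6 2.9
   vertex 1.7 1.1 3.4
  endloop
 endfacet
 facet normal 0.462 0.319 0.827
  outer loop
   vertex 1.4 4.9 2.1
   vertex 1.7 1.1 3.4
   vertex 4.7 0.9 1.8
  endloop
 endfacet
 facet normal 0.573 0.419 0.704
  outer loop
   vertex 1.4 4.9 2.1
   vertex 4.7 0.9 1.8
   vertex 2.9 4.7 1.0
  endloop
 endfacet
 facet normal -0.516 0.425 -0.744
  outer loop
   vertex 1.4 4.9 2.1
   vertex 2.1 3.3 0.7
   vertex 0.0 4.6 2.9
  endloop
 endfacet
 facet normal -0.492 0.442 -0.751
  outer loop
   vertex 1.4 4.9 2.1
   vertex 2.9 4.7 1.0
   vertex 2.1 3.3 0.7
  endloop
 endfacet
 facet normal -0.897 -0.440 -0.033
  outer loop
   vertex 1.0 2.6 2.4
   vertex 1.7 1.1 3.4
   vertex 0.0 4.6 2.9
  endloop
 endfacet
 facet normal -0.769 -0.236 -0.595
  outer loop
   vertex 1.0 2.6 2.4
   vertex 0.0 4.6 2.9
   vertex 2.1 3.3 0.7
  endloop
 endfacet
 facet normal 0.186 -0.870 0.457
  outer loop
   vertex 4.6 0.3 0.7
   vertex 4.7 0.9 1.8
   vertex 1.7 1.1 3.4
  endloop
 endfacet
 facet normal 0.889 0.363 -0.279
  outer loop
   vertex 4.6 0.3 0.7
   vertex 2.9 4.7 1.0
   vertex 4.7 0.9 1.8
  endloop
 endfacet
 facet normal 0.150 0.125 -0.981
  outer loop
   vertex 4.6 0.3 0.7
   vertex 2.1 3.3 0.7
   vertex 2.9 4.7 1.0
  endloop
 endfacet
 facet normal -0.622 -0.614 -0.486
  outer loop
   vertex 4.6 0.3 0.7
   vertex 1.7 1.1 3.4
   vertex 1.0 2.6 2.4
  endloop
 endfacet
 facet normal -0.611 -0.510 -0.605
  outer loop
   vertex 4.6 0.3 0.7
   vertex 1.0 2.6 2.4
   vertex 2.1 3.3 0.7
  endloop
 endfacet
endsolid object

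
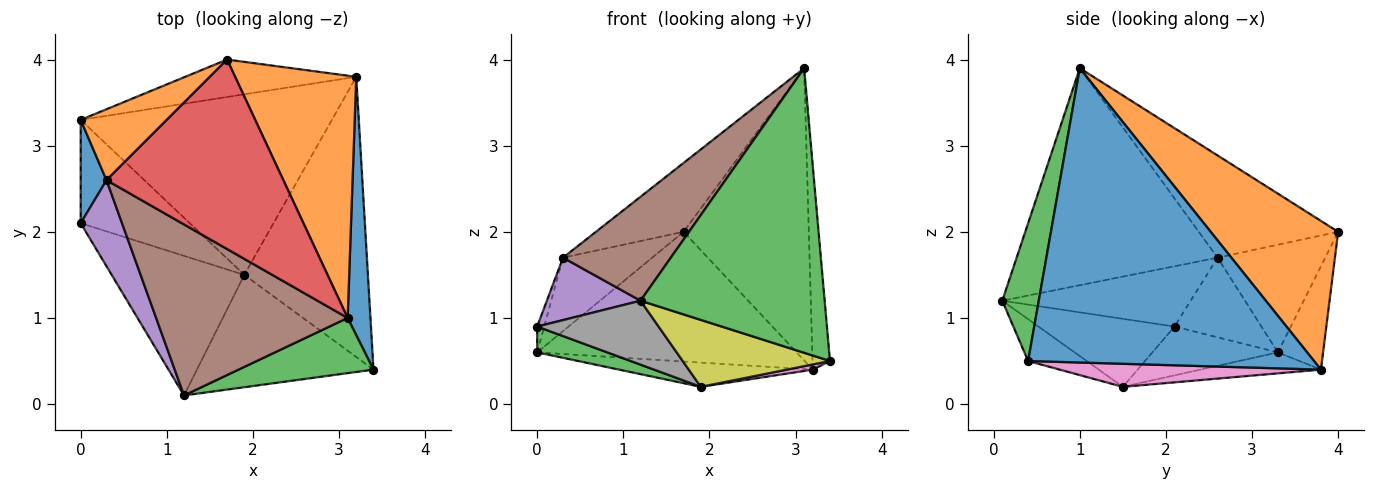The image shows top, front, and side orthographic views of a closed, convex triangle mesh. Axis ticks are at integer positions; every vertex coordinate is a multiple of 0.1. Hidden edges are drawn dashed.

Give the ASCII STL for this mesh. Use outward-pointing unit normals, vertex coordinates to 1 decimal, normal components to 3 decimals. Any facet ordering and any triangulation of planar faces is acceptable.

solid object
 facet normal 0.995 0.061 0.077
  outer loop
   vertex 3.2 3.8 0.4
   vertex 3.1 1.0 3.9
   vertex 3.4 0.4 0.5
  endloop
 endfacet
 facet normal 0.617 0.606 0.502
  outer loop
   vertex 3.2 3.8 0.4
   vertex 1.7 4.0 2.0
   vertex 3.1 1.0 3.9
  endloop
 endfacet
 facet normal 0.191 -0.964 0.187
  outer loop
   vertex 1.2 0.1 1.2
   vertex 3.4 0.4 0.5
   vertex 3.1 1.0 3.9
  endloop
 endfacet
 facet normal -0.477 0.300 0.826
  outer loop
   vertex 0.3 2.6 1.7
   vertex 3.1 1.0 3.9
   vertex 1.7 4.0 2.0
  endloop
 endfacet
 facet normal -0.763 -0.379 0.523
  outer loop
   vertex 0.3 2.6 1.7
   vertex 0.0 2.1 0.9
   vertex 1.2 0.1 1.2
  endloop
 endfacet
 facet normal -0.696 -0.373 0.614
  outer loop
   vertex 0.3 2.6 1.7
   vertex 1.2 0.1 1.2
   vertex 3.1 1.0 3.9
  endloop
 endfacet
 facet normal 0.183 -0.018 -0.983
  outer loop
   vertex 1.9 1.5 0.2
   vertex 3.2 3.8 0.4
   vertex 3.4 0.4 0.5
  endloop
 endfacet
 facet normal -0.423 -0.377 -0.824
  outer loop
   vertex 1.9 1.5 0.2
   vertex 1.2 0.1 1.2
   vertex 0.0 2.1 0.9
  endloop
 endfacet
 facet normal -0.199 -0.502 -0.842
  outer loop
   vertex 1.9 1.5 0.2
   vertex 3.4 0.4 0.5
   vertex 1.2 0.1 1.2
  endloop
 endfacet
 facet normal -0.165 0.948 -0.273
  outer loop
   vertex 0.0 3.3 0.6
   vertex 1.7 4.0 2.0
   vertex 3.2 3.8 0.4
  endloop
 endfacet
 facet normal -0.948 0.077 0.308
  outer loop
   vertex 0.0 3.3 0.6
   vertex 0.0 2.1 0.9
   vertex 0.3 2.6 1.7
  endloop
 endfacet
 facet normal -0.656 0.543 0.524
  outer loop
   vertex 0.0 3.3 0.6
   vertex 0.3 2.6 1.7
   vertex 1.7 4.0 2.0
  endloop
 endfacet
 facet normal -0.398 -0.222 -0.890
  outer loop
   vertex 0.0 3.3 0.6
   vertex 1.9 1.5 0.2
   vertex 0.0 2.1 0.9
  endloop
 endfacet
 facet normal -0.082 0.132 -0.988
  outer loop
   vertex 0.0 3.3 0.6
   vertex 3.2 3.8 0.4
   vertex 1.9 1.5 0.2
  endloop
 endfacet
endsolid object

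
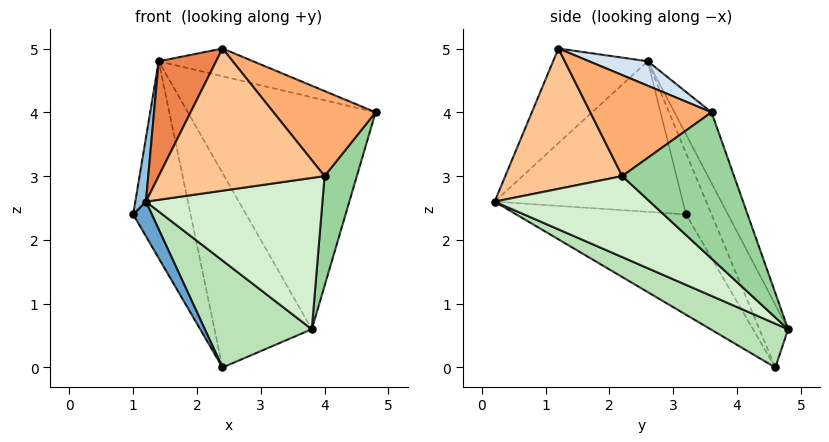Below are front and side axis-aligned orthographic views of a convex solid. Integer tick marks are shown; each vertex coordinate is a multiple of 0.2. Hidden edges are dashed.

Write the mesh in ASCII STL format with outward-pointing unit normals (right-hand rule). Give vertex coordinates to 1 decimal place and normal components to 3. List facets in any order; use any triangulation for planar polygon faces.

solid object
 facet normal -0.836 -0.092 -0.541
  outer loop
   vertex 2.4 4.6 0.0
   vertex 1.2 0.2 2.6
   vertex 1.0 3.2 2.4
  endloop
 endfacet
 facet normal -0.987 -0.056 0.151
  outer loop
   vertex 1.4 2.6 4.8
   vertex 1.0 3.2 2.4
   vertex 1.2 0.2 2.6
  endloop
 endfacet
 facet normal -0.389 0.876 0.284
  outer loop
   vertex 1.4 2.6 4.8
   vertex 2.4 4.6 0.0
   vertex 1.0 3.2 2.4
  endloop
 endfacet
 facet normal 0.153 0.246 0.957
  outer loop
   vertex 2.4 1.2 5.0
   vertex 4.8 3.6 4.0
   vertex 1.4 2.6 4.8
  endloop
 endfacet
 facet normal -0.719 -0.436 0.541
  outer loop
   vertex 2.4 1.2 5.0
   vertex 1.4 2.6 4.8
   vertex 1.2 0.2 2.6
  endloop
 endfacet
 facet normal 0.735 -0.619 0.278
  outer loop
   vertex 2.4 1.2 5.0
   vertex 4.0 2.2 3.0
   vertex 4.8 3.6 4.0
  endloop
 endfacet
 facet normal 0.575 -0.816 0.052
  outer loop
   vertex 2.4 1.2 5.0
   vertex 1.2 0.2 2.6
   vertex 4.0 2.2 3.0
  endloop
 endfacet
 facet normal -0.180 0.910 0.374
  outer loop
   vertex 3.8 4.8 0.6
   vertex 1.4 2.6 4.8
   vertex 4.8 3.6 4.0
  endloop
 endfacet
 facet normal -0.268 0.908 0.322
  outer loop
   vertex 3.8 4.8 0.6
   vertex 2.4 4.6 0.0
   vertex 1.4 2.6 4.8
  endloop
 endfacet
 facet normal 0.898 -0.259 -0.356
  outer loop
   vertex 3.8 4.8 0.6
   vertex 4.8 3.6 4.0
   vertex 4.0 2.2 3.0
  endloop
 endfacet
 facet normal 0.395 -0.545 -0.740
  outer loop
   vertex 3.8 4.8 0.6
   vertex 1.2 0.2 2.6
   vertex 2.4 4.6 0.0
  endloop
 endfacet
 facet normal 0.499 -0.567 -0.656
  outer loop
   vertex 3.8 4.8 0.6
   vertex 4.0 2.2 3.0
   vertex 1.2 0.2 2.6
  endloop
 endfacet
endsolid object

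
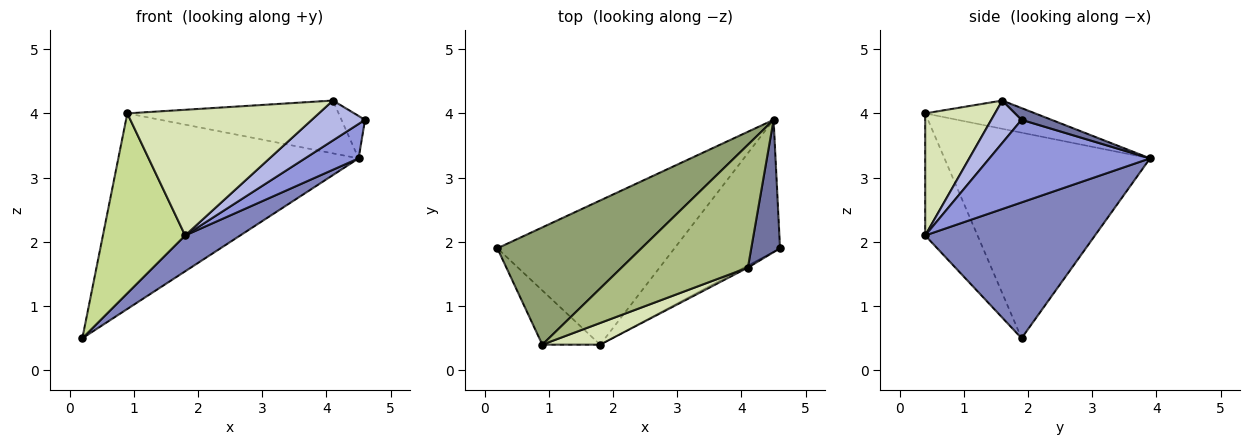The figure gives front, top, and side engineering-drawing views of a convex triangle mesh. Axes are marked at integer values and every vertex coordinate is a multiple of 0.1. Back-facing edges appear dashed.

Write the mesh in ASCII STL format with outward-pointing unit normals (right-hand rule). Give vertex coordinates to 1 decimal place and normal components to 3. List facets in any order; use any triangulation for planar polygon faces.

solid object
 facet normal 0.362 0.284 0.888
  outer loop
   vertex 4.1 1.6 4.2
   vertex 4.6 1.9 3.9
   vertex 4.5 3.9 3.3
  endloop
 endfacet
 facet normal 0.597 -0.194 -0.779
  outer loop
   vertex 1.8 0.4 2.1
   vertex 0.2 1.9 0.5
   vertex 4.5 3.9 3.3
  endloop
 endfacet
 facet normal 0.604 -0.201 -0.771
  outer loop
   vertex 1.8 0.4 2.1
   vertex 4.5 3.9 3.3
   vertex 4.6 1.9 3.9
  endloop
 endfacet
 facet normal 0.494 -0.868 -0.045
  outer loop
   vertex 1.8 0.4 2.1
   vertex 4.6 1.9 3.9
   vertex 4.1 1.6 4.2
  endloop
 endfacet
 facet normal -0.592 0.691 0.415
  outer loop
   vertex 0.9 0.4 4.0
   vertex 4.5 3.9 3.3
   vertex 0.2 1.9 0.5
  endloop
 endfacet
 facet normal -0.201 0.387 0.900
  outer loop
   vertex 0.9 0.4 4.0
   vertex 4.1 1.6 4.2
   vertex 4.5 3.9 3.3
  endloop
 endfacet
 facet normal -0.520 -0.818 -0.246
  outer loop
   vertex 0.9 0.4 4.0
   vertex 0.2 1.9 0.5
   vertex 1.8 0.4 2.1
  endloop
 endfacet
 facet normal 0.338 -0.928 0.160
  outer loop
   vertex 0.9 0.4 4.0
   vertex 1.8 0.4 2.1
   vertex 4.1 1.6 4.2
  endloop
 endfacet
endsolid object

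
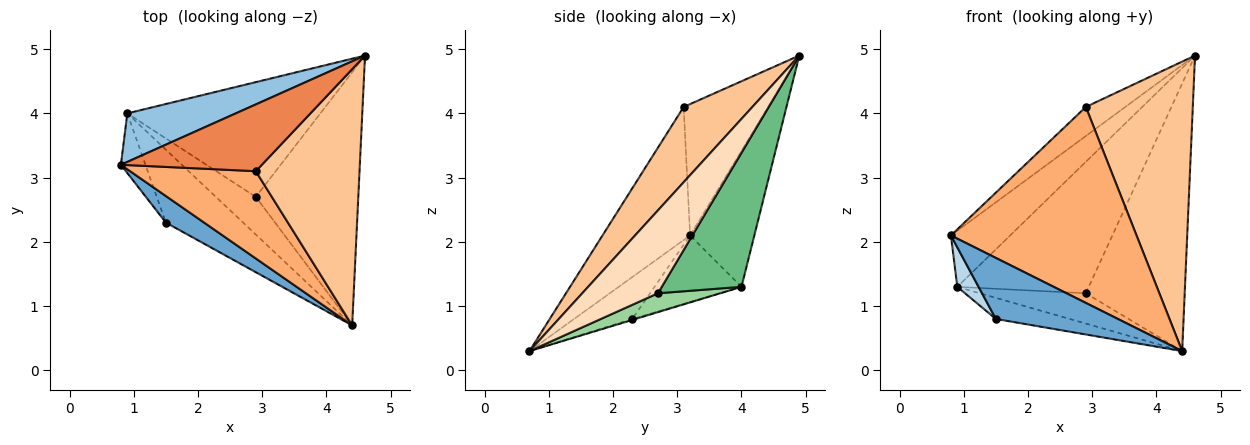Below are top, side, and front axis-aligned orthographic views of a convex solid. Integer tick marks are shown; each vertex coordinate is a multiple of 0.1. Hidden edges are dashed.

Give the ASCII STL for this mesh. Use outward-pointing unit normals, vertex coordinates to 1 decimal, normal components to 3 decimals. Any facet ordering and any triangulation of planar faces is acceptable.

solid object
 facet normal -0.400 -0.840 0.366
  outer loop
   vertex 1.5 2.3 0.8
   vertex 4.4 0.7 0.3
   vertex 0.8 3.2 2.1
  endloop
 endfacet
 facet normal -0.634 0.585 0.506
  outer loop
   vertex 0.9 4.0 1.3
   vertex 0.8 3.2 2.1
   vertex 4.6 4.9 4.9
  endloop
 endfacet
 facet normal -0.914 -0.223 -0.338
  outer loop
   vertex 0.9 4.0 1.3
   vertex 1.5 2.3 0.8
   vertex 0.8 3.2 2.1
  endloop
 endfacet
 facet normal -0.012 0.278 -0.960
  outer loop
   vertex 0.9 4.0 1.3
   vertex 4.4 0.7 0.3
   vertex 1.5 2.3 0.8
  endloop
 endfacet
 facet normal -0.649 0.304 0.697
  outer loop
   vertex 2.9 3.1 4.1
   vertex 4.6 4.9 4.9
   vertex 0.8 3.2 2.1
  endloop
 endfacet
 facet normal -0.396 -0.839 0.374
  outer loop
   vertex 2.9 3.1 4.1
   vertex 0.8 3.2 2.1
   vertex 4.4 0.7 0.3
  endloop
 endfacet
 facet normal 0.433 -0.675 0.597
  outer loop
   vertex 2.9 3.1 4.1
   vertex 4.4 0.7 0.3
   vertex 4.6 4.9 4.9
  endloop
 endfacet
 facet normal 0.486 0.635 -0.601
  outer loop
   vertex 2.9 2.7 1.2
   vertex 4.6 4.9 4.9
   vertex 4.4 0.7 0.3
  endloop
 endfacet
 facet normal 0.415 0.685 -0.598
  outer loop
   vertex 2.9 2.7 1.2
   vertex 0.9 4.0 1.3
   vertex 4.6 4.9 4.9
  endloop
 endfacet
 facet normal 0.346 0.588 -0.731
  outer loop
   vertex 2.9 2.7 1.2
   vertex 4.4 0.7 0.3
   vertex 0.9 4.0 1.3
  endloop
 endfacet
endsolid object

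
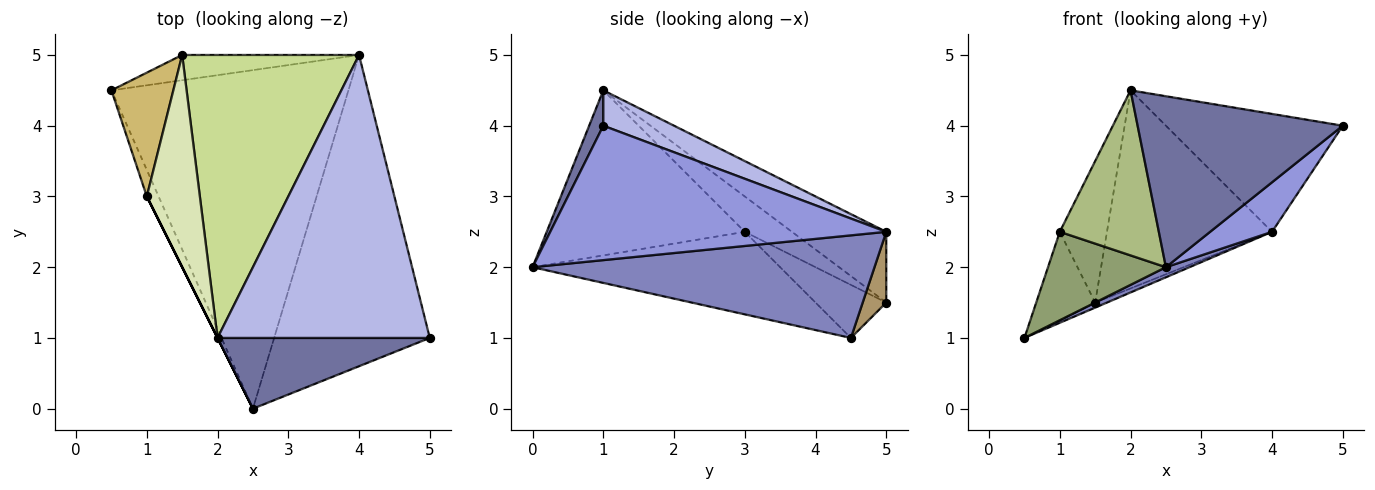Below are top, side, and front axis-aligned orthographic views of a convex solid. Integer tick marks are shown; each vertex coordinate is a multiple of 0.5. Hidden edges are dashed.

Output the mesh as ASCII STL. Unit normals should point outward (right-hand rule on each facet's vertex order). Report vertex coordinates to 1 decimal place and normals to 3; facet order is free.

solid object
 facet normal 0.064 -0.922 0.382
  outer loop
   vertex 2.0 1.0 4.5
   vertex 2.5 0.0 2.0
   vertex 5.0 1.0 4.0
  endloop
 endfacet
 facet normal 0.397 -0.027 -0.917
  outer loop
   vertex 4.0 5.0 2.5
   vertex 2.5 0.0 2.0
   vertex 0.5 4.5 1.0
  endloop
 endfacet
 facet normal 0.649 -0.120 -0.751
  outer loop
   vertex 4.0 5.0 2.5
   vertex 5.0 1.0 4.0
   vertex 2.5 0.0 2.0
  endloop
 endfacet
 facet normal 0.152 0.380 0.912
  outer loop
   vertex 4.0 5.0 2.5
   vertex 2.0 1.0 4.5
   vertex 5.0 1.0 4.0
  endloop
 endfacet
 facet normal -0.895 -0.426 -0.128
  outer loop
   vertex 1.0 3.0 2.5
   vertex 0.5 4.5 1.0
   vertex 2.5 0.0 2.0
  endloop
 endfacet
 facet normal -0.894 -0.447 0.000
  outer loop
   vertex 1.0 3.0 2.5
   vertex 2.5 0.0 2.0
   vertex 2.0 1.0 4.5
  endloop
 endfacet
 facet normal -0.311 0.545 0.778
  outer loop
   vertex 1.5 5.0 1.5
   vertex 2.0 1.0 4.5
   vertex 4.0 5.0 2.5
  endloop
 endfacet
 facet normal -0.485 0.485 0.728
  outer loop
   vertex 1.5 5.0 1.5
   vertex 1.0 3.0 2.5
   vertex 2.0 1.0 4.5
  endloop
 endfacet
 facet normal 0.365 0.183 -0.913
  outer loop
   vertex 1.5 5.0 1.5
   vertex 4.0 5.0 2.5
   vertex 0.5 4.5 1.0
  endloop
 endfacet
 facet normal -0.572 0.477 0.667
  outer loop
   vertex 1.5 5.0 1.5
   vertex 0.5 4.5 1.0
   vertex 1.0 3.0 2.5
  endloop
 endfacet
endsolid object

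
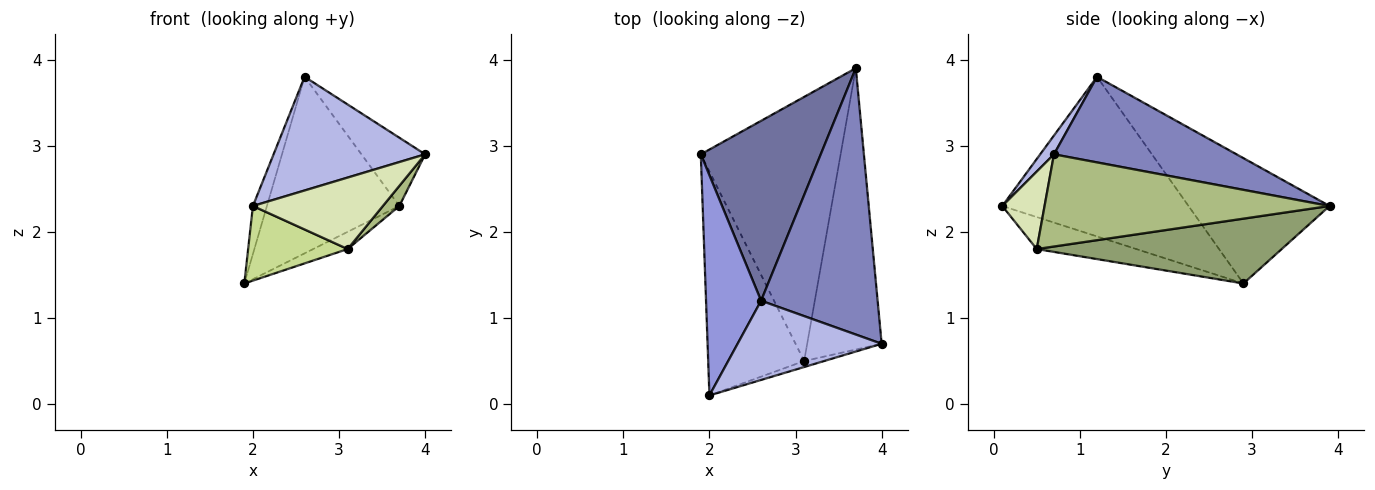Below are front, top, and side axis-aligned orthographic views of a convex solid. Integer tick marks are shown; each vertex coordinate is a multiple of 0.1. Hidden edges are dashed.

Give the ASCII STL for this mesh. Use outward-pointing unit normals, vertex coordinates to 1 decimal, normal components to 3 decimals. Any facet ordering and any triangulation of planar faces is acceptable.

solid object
 facet normal -0.598 0.561 0.572
  outer loop
   vertex 2.6 1.2 3.8
   vertex 3.7 3.9 2.3
   vertex 1.9 2.9 1.4
  endloop
 endfacet
 facet normal 0.580 0.202 0.789
  outer loop
   vertex 2.6 1.2 3.8
   vertex 4.0 0.7 2.9
   vertex 3.7 3.9 2.3
  endloop
 endfacet
 facet normal -0.943 0.071 0.325
  outer loop
   vertex 2.0 0.1 2.3
   vertex 2.6 1.2 3.8
   vertex 1.9 2.9 1.4
  endloop
 endfacet
 facet normal 0.074 -0.818 0.570
  outer loop
   vertex 2.0 0.1 2.3
   vertex 4.0 0.7 2.9
   vertex 2.6 1.2 3.8
  endloop
 endfacet
 facet normal 0.420 0.059 -0.906
  outer loop
   vertex 3.1 0.5 1.8
   vertex 1.9 2.9 1.4
   vertex 3.7 3.9 2.3
  endloop
 endfacet
 facet normal 0.777 -0.045 -0.628
  outer loop
   vertex 3.1 0.5 1.8
   vertex 3.7 3.9 2.3
   vertex 4.0 0.7 2.9
  endloop
 endfacet
 facet normal -0.302 -0.302 -0.905
  outer loop
   vertex 3.1 0.5 1.8
   vertex 2.0 0.1 2.3
   vertex 1.9 2.9 1.4
  endloop
 endfacet
 facet normal 0.308 -0.948 -0.080
  outer loop
   vertex 3.1 0.5 1.8
   vertex 4.0 0.7 2.9
   vertex 2.0 0.1 2.3
  endloop
 endfacet
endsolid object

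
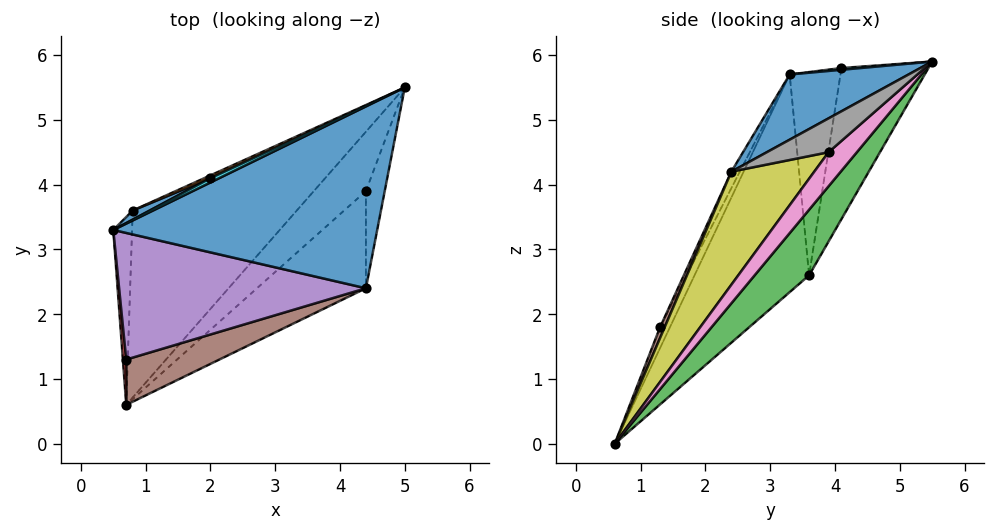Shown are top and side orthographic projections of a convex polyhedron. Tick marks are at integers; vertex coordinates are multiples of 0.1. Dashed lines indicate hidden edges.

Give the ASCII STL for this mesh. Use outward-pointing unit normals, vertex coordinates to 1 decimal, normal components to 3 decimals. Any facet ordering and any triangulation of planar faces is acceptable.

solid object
 facet normal 0.208 -0.501 0.840
  outer loop
   vertex 4.4 2.4 4.2
   vertex 5.0 5.5 5.9
   vertex 0.5 3.3 5.7
  endloop
 endfacet
 facet normal -0.991 0.107 -0.085
  outer loop
   vertex 0.8 3.6 2.6
   vertex 0.7 0.6 0.0
   vertex 0.5 3.3 5.7
  endloop
 endfacet
 facet normal 0.291 0.621 -0.728
  outer loop
   vertex 0.8 3.6 2.6
   vertex 5.0 5.5 5.9
   vertex 0.7 0.6 0.0
  endloop
 endfacet
 facet normal -0.914 -0.378 0.147
  outer loop
   vertex 0.7 1.3 1.8
   vertex 0.5 3.3 5.7
   vertex 0.7 0.6 0.0
  endloop
 endfacet
 facet normal -0.030 -0.890 0.455
  outer loop
   vertex 0.7 1.3 1.8
   vertex 4.4 2.4 4.2
   vertex 0.5 3.3 5.7
  endloop
 endfacet
 facet normal 0.042 -0.931 0.362
  outer loop
   vertex 0.7 1.3 1.8
   vertex 0.7 0.6 0.0
   vertex 4.4 2.4 4.2
  endloop
 endfacet
 facet normal 0.485 0.466 -0.740
  outer loop
   vertex 4.4 3.9 4.5
   vertex 0.7 0.6 0.0
   vertex 5.0 5.5 5.9
  endloop
 endfacet
 facet normal 0.870 0.097 -0.483
  outer loop
   vertex 4.4 3.9 4.5
   vertex 5.0 5.5 5.9
   vertex 4.4 2.4 4.2
  endloop
 endfacet
 facet normal 0.713 0.137 -0.687
  outer loop
   vertex 4.4 3.9 4.5
   vertex 4.4 2.4 4.2
   vertex 0.7 0.6 0.0
  endloop
 endfacet
 facet normal 0.176 -0.440 0.880
  outer loop
   vertex 2.0 4.1 5.8
   vertex 0.5 3.3 5.7
   vertex 5.0 5.5 5.9
  endloop
 endfacet
 facet normal -0.472 0.881 0.040
  outer loop
   vertex 2.0 4.1 5.8
   vertex 0.8 3.6 2.6
   vertex 0.5 3.3 5.7
  endloop
 endfacet
 facet normal -0.423 0.906 0.017
  outer loop
   vertex 2.0 4.1 5.8
   vertex 5.0 5.5 5.9
   vertex 0.8 3.6 2.6
  endloop
 endfacet
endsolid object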